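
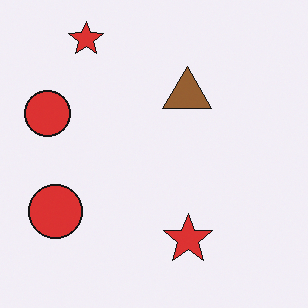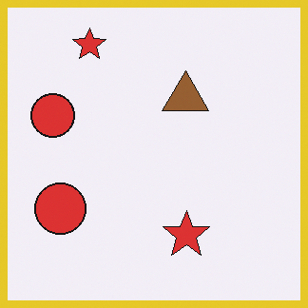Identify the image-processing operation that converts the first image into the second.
Framed with a yellow border.

A solid yellow frame runs around the edge of the second image, with the content slightly shrunk inside it.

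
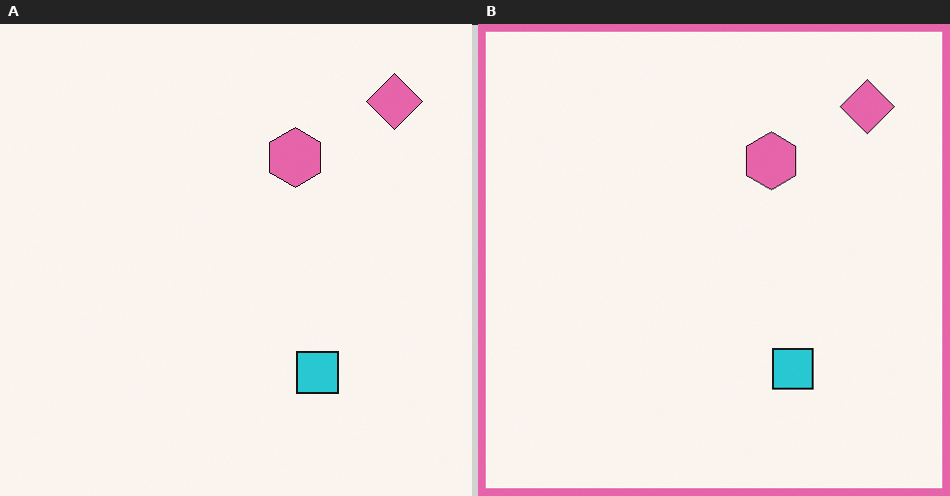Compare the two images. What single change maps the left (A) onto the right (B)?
The right (B) image is the left (A) framed with a pink border.

A solid pink frame runs around the edge of the right (B) image, with the content slightly shrunk inside it.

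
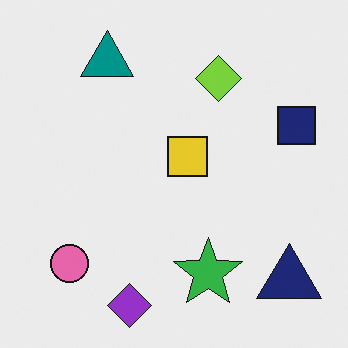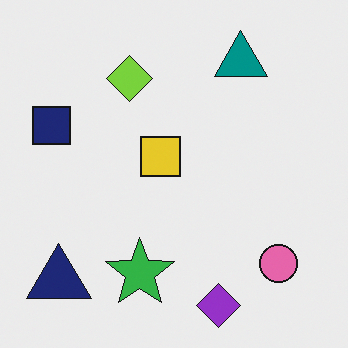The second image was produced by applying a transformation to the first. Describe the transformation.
Flipped horizontally (left ↔ right).

The navy square is in the right of the first image and the left of the second — shapes on opposite sides of the vertical midline have swapped in a mirror flip.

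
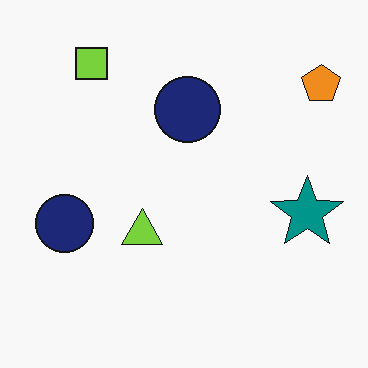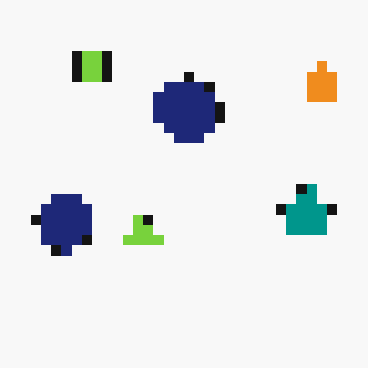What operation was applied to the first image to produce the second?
This is the original image coarsely pixelated.

Shapes are reduced to large square blocks; fine edges and outlines are lost — a downscale-then-upscale (mosaic) effect.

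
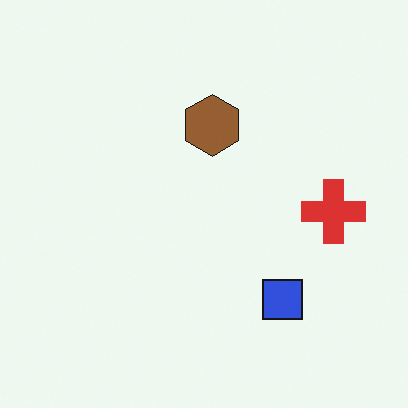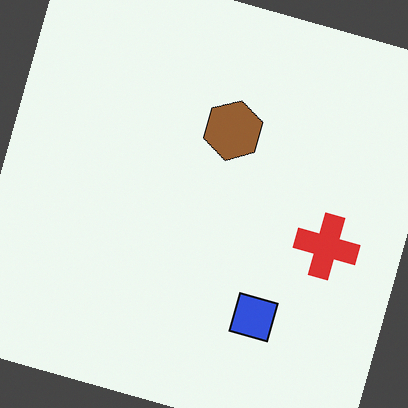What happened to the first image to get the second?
It was rotated clockwise by a moderate amount.

Every shape is tilted by the same angle and the image corners show triangular fill wedges — a whole-image rotation by a non-right angle.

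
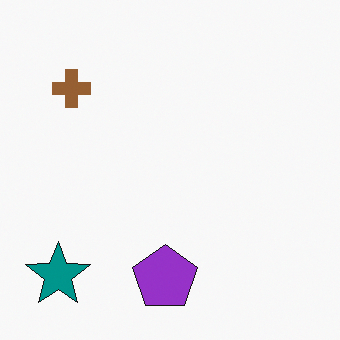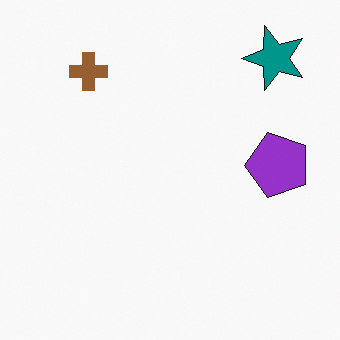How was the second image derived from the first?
Transposed (reflected across the top-left ↔ bottom-right diagonal).

Shapes have swapped their row and column positions — what was in the top-right is now in the bottom-left — a diagonal reflection.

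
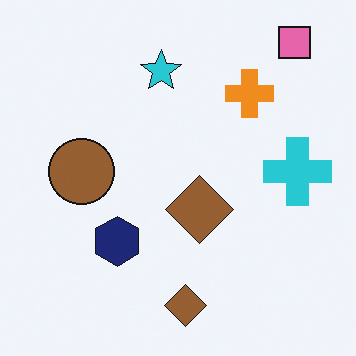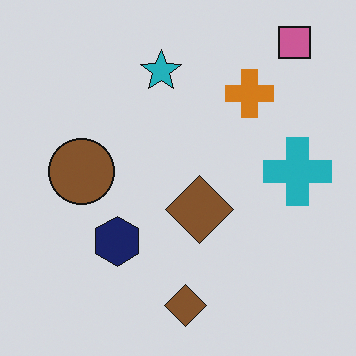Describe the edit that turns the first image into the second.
Slightly darkened.

Every pixel — background and shapes alike — is uniformly darkened.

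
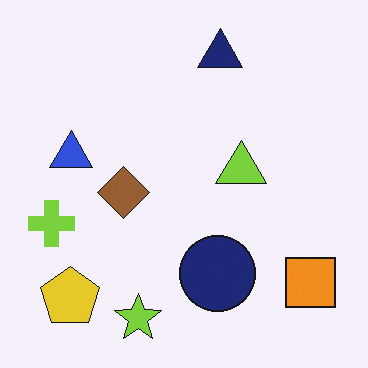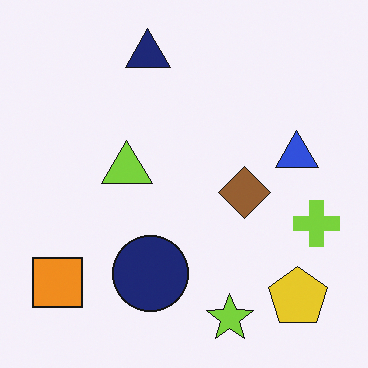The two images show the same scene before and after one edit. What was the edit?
It was flipped horizontally (left ↔ right).

The lime cross is in the left of the first image and the right of the second — shapes on opposite sides of the vertical midline have swapped in a mirror flip.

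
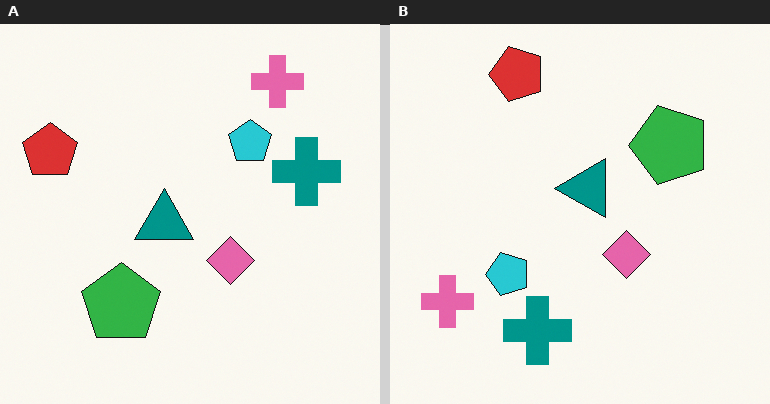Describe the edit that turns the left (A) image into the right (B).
The right (B) image is the left (A) transposed (reflected across the top-left ↔ bottom-right diagonal).

Shapes have swapped their row and column positions — what was in the top-right is now in the bottom-left — a diagonal reflection.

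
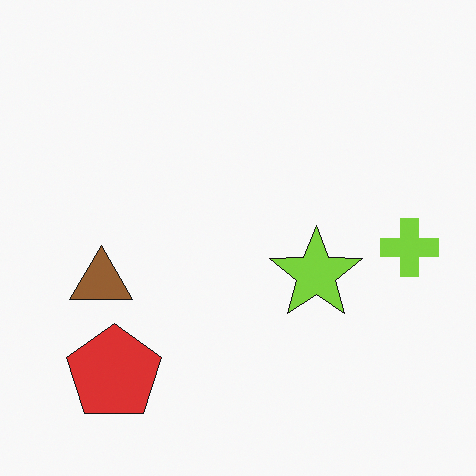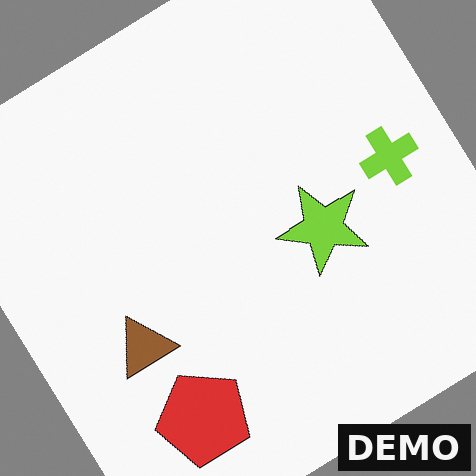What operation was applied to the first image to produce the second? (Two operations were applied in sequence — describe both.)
It was rotated counter-clockwise by a large amount — several tens of degrees, then watermarked with the text "DEMO" in the lower-right corner.

Every shape is tilted by the same angle and the image corners show triangular fill wedges — a whole-image rotation by a non-right angle. A dark label reading "DEMO" appears in the lower-right corner.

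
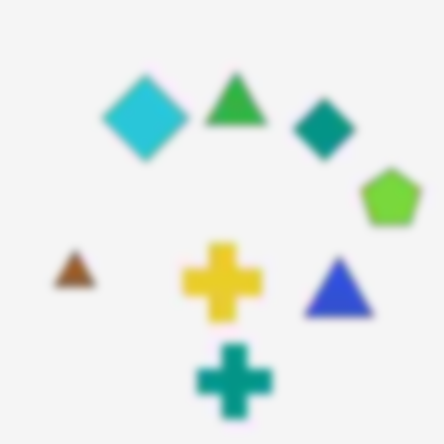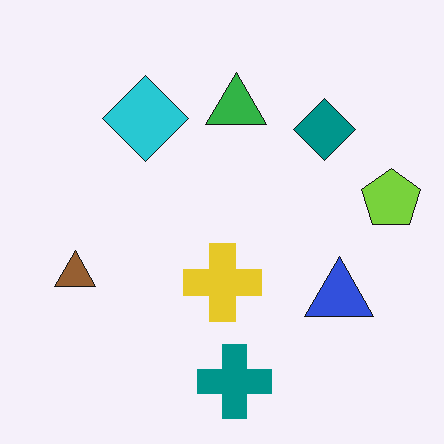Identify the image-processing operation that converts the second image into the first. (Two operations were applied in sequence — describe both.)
The first image is the second heavily JPEG-compressed with obvious blocking artifacts, then moderately blurred.

Blocky 8×8 compression artifacts appear around shape edges and the flat background shows ringing — characteristic JPEG degradation. Shape edges and outlines are uniformly softened across the whole image.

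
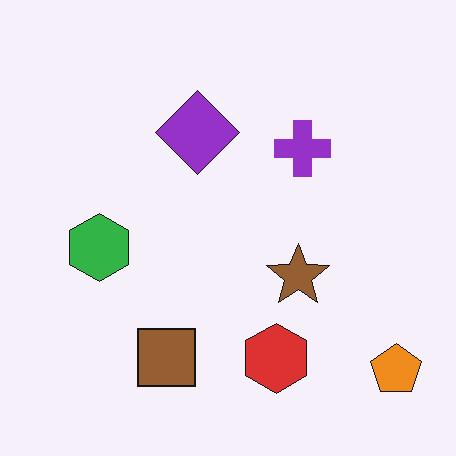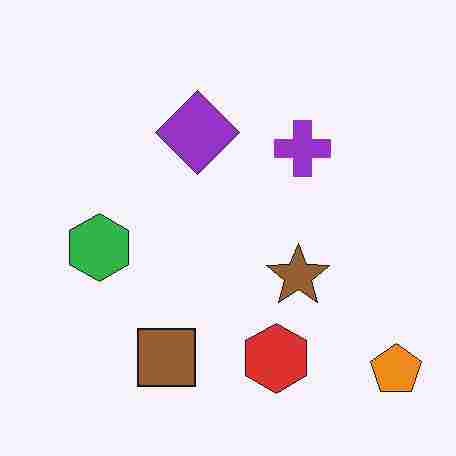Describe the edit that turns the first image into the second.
The transformation is: heavily JPEG-compressed with obvious blocking artifacts.

Blocky 8×8 compression artifacts appear around shape edges and the flat background shows ringing — characteristic JPEG degradation.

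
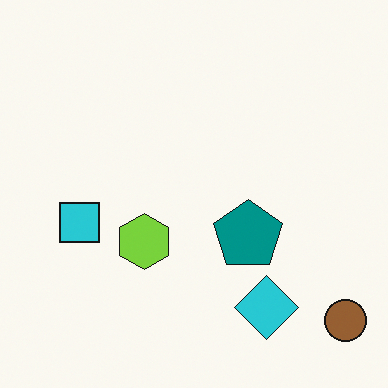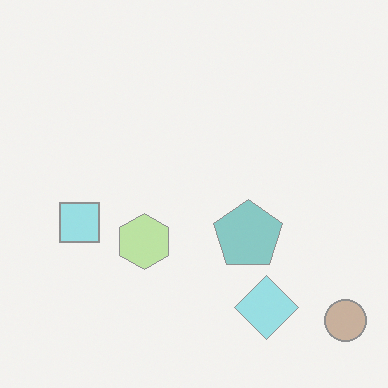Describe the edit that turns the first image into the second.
Washed out (contrast reduced).

Tones are pushed toward mid-grey across the whole image — a global contrast change.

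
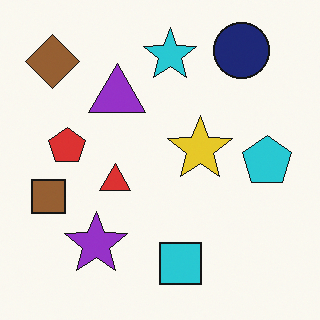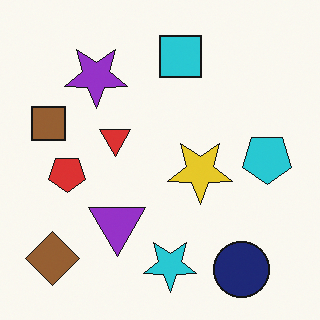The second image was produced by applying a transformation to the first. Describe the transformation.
It was flipped vertically (top ↔ bottom).

The navy circle is in the top-right of the first image and the bottom-right of the second — shapes on opposite sides of the horizontal midline have swapped in a mirror flip.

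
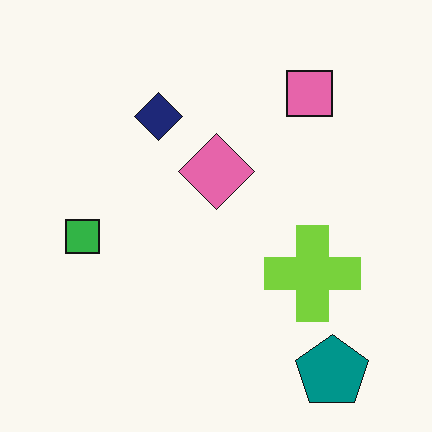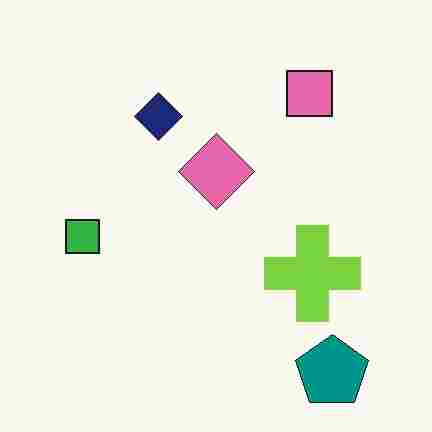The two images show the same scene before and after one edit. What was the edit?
This is the original image heavily JPEG-compressed with obvious blocking artifacts.

Blocky 8×8 compression artifacts appear around shape edges and the flat background shows ringing — characteristic JPEG degradation.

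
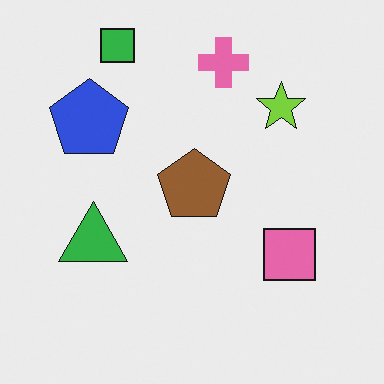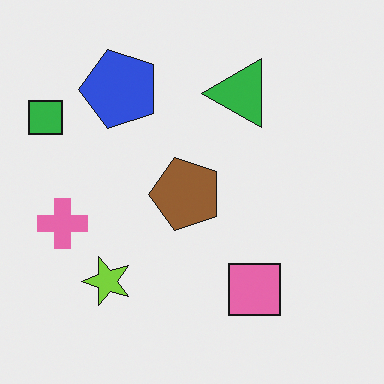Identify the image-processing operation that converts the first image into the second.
It was transposed (reflected across the top-left ↔ bottom-right diagonal).

Shapes have swapped their row and column positions — what was in the top-right is now in the bottom-left — a diagonal reflection.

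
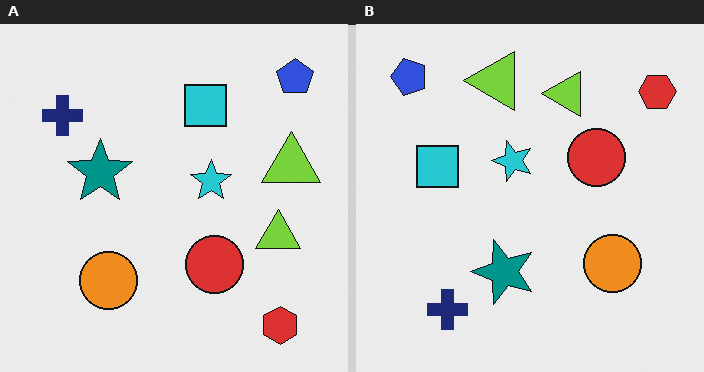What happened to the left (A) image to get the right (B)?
The right (B) image is the left (A) rotated 90° counter-clockwise.

The blue pentagon sits in the top-right of the left (A) image and the top-left of the right (B) — consistent with a whole-image 90° counter-clockwise rotation.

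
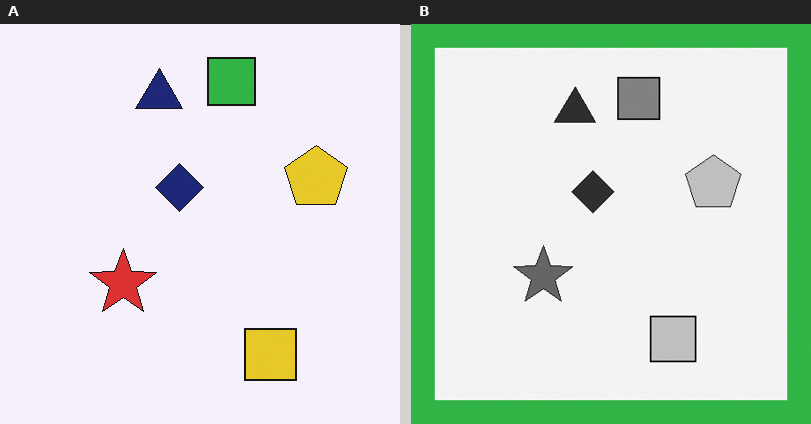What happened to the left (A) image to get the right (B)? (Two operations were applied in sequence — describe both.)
The image was converted to grayscale, then framed with a green border.

All color is removed — every shape is now a shade of grey. A solid green frame runs around the edge of the right (B) image, with the content slightly shrunk inside it.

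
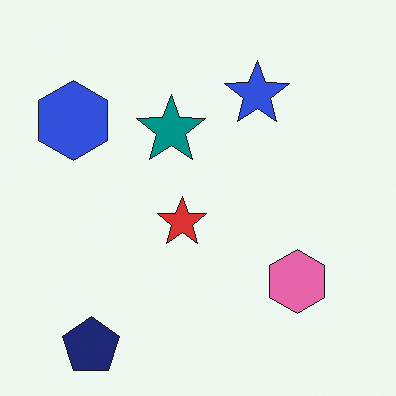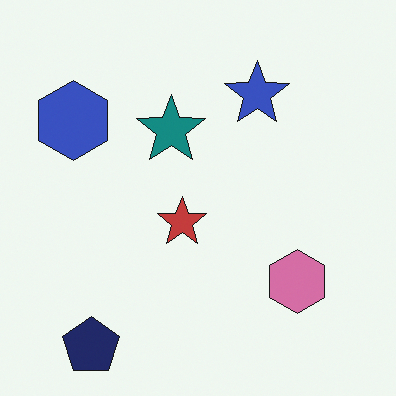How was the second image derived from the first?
The second image is the first slightly desaturated.

All colors are more muted and greyish — a global saturation change.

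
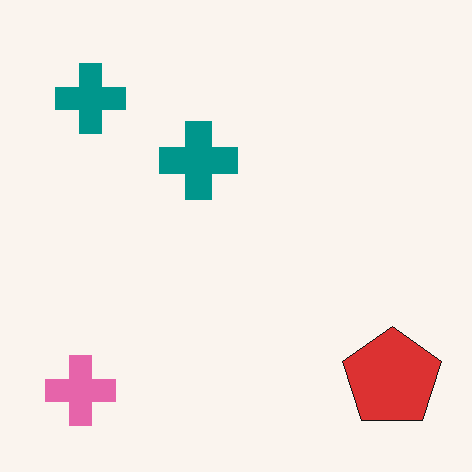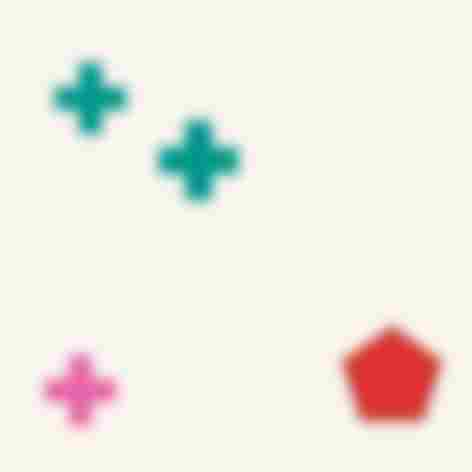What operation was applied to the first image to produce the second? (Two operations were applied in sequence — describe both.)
The second image is the first strongly gaussian-blurred, then heavily JPEG-compressed with obvious blocking artifacts.

Shape edges and outlines are uniformly softened across the whole image. Blocky 8×8 compression artifacts appear around shape edges and the flat background shows ringing — characteristic JPEG degradation.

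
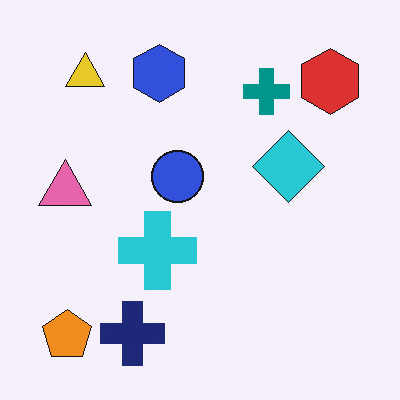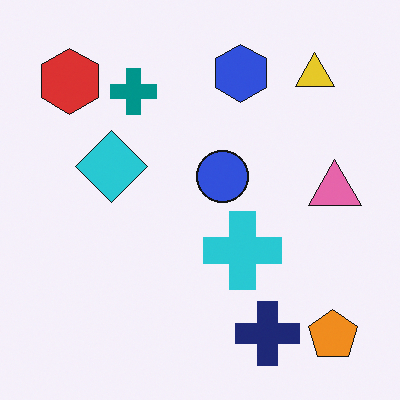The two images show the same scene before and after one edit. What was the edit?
It was flipped horizontally (left ↔ right).

The pink triangle is in the left of the first image and the right of the second — shapes on opposite sides of the vertical midline have swapped in a mirror flip.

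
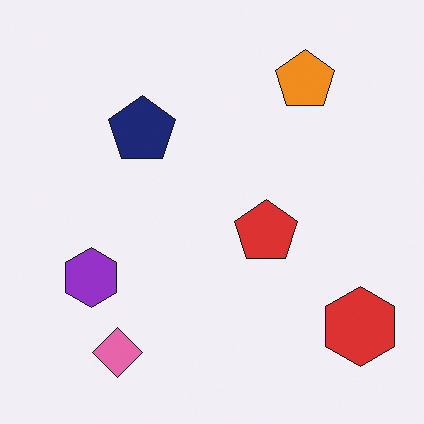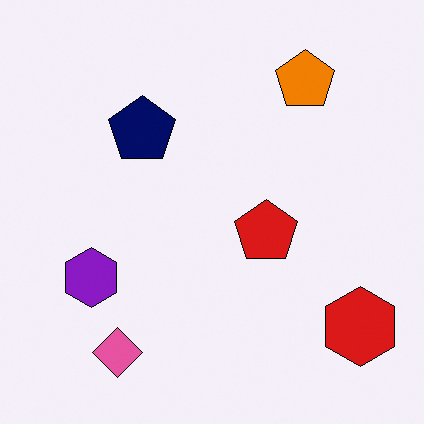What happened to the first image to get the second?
It was given slightly increased contrast.

Tones are pushed away from mid-grey across the whole image — a global contrast change.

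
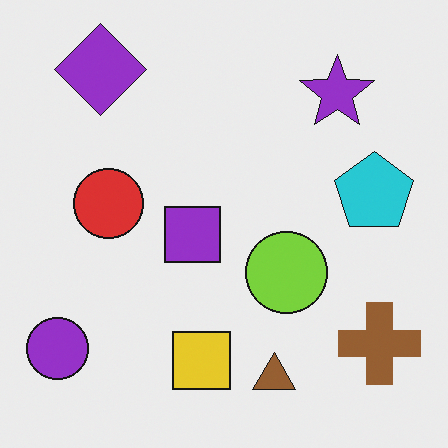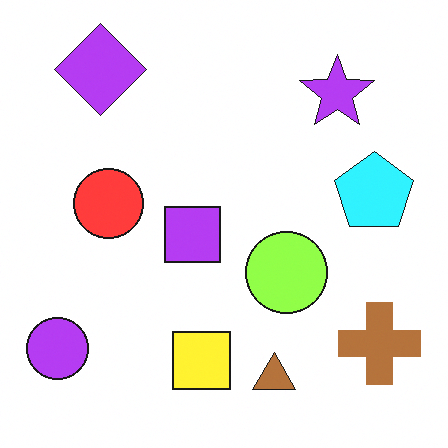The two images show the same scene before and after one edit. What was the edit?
This is the original image brightened a little.

Every pixel — background and shapes alike — is uniformly brightened.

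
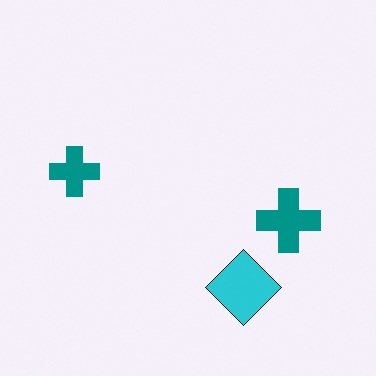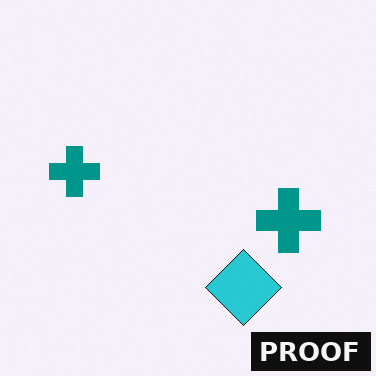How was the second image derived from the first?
This is the original image watermarked with the text "PROOF" in the lower-right corner.

A dark label reading "PROOF" appears in the lower-right corner.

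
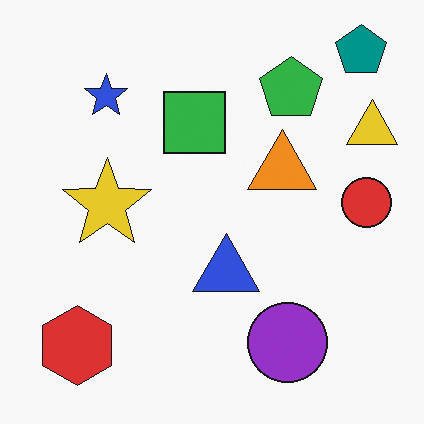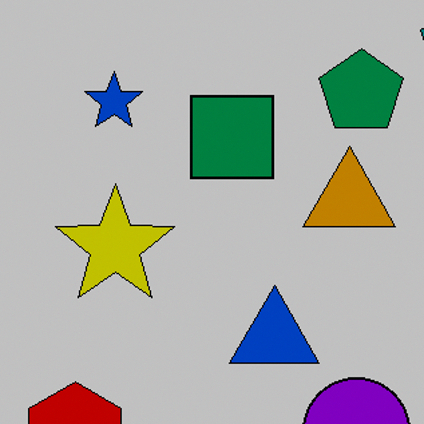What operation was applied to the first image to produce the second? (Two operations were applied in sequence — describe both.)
The image was aggressively posterized, then cropped slightly and scaled back up.

Each flat color has snapped to a coarser quantized level — most visibly, the near-white background has dropped to a flat grey. The visible shapes are larger and the field of view is narrower; shapes near the original edges may be partly or wholly outside the frame — a crop-and-rescale.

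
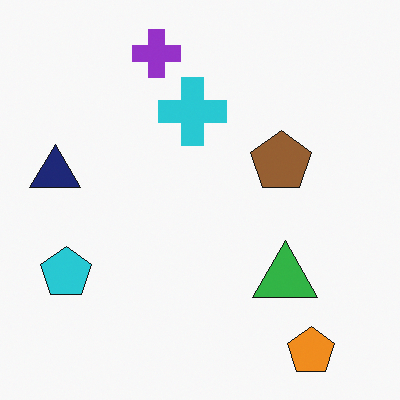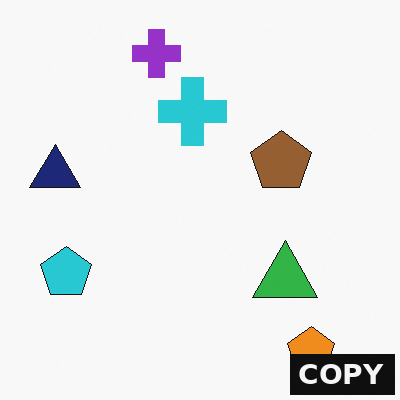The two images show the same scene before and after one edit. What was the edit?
The transformation is: watermarked with the text "COPY" in the lower-right corner.

A dark label reading "COPY" appears in the lower-right corner.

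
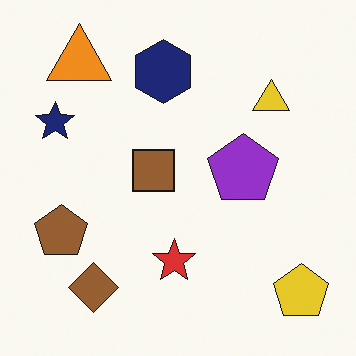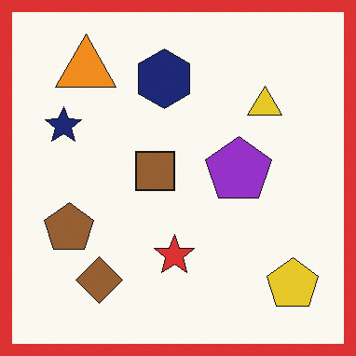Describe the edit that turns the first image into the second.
Framed with a red border.

A solid red frame runs around the edge of the second image, with the content slightly shrunk inside it.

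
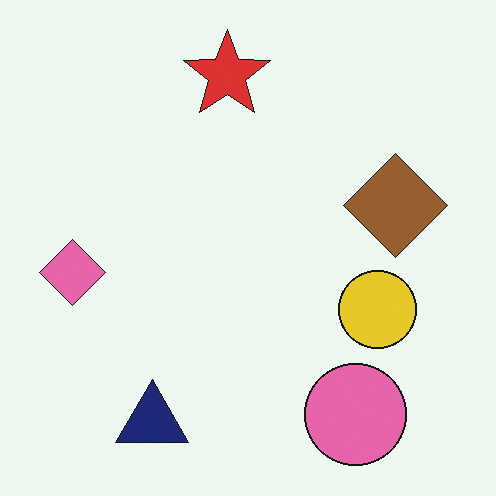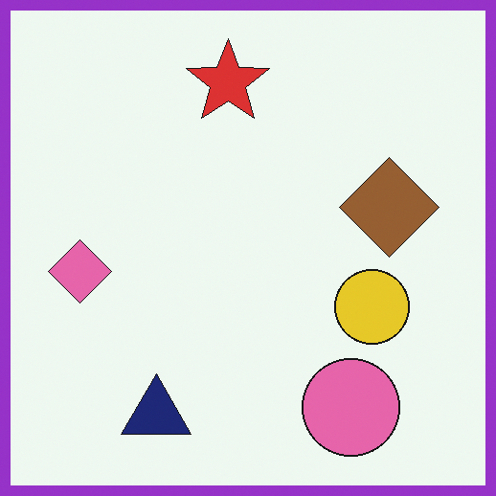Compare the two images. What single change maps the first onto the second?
It was framed with a purple border.

A solid purple frame runs around the edge of the second image, with the content slightly shrunk inside it.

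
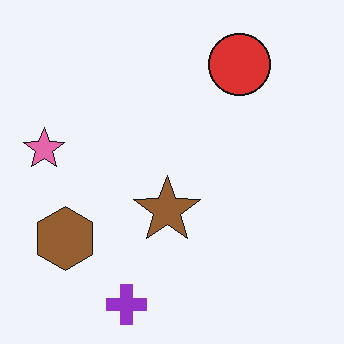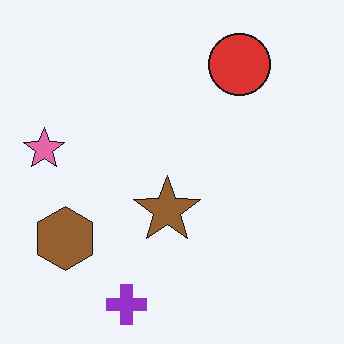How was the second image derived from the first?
The transformation is: JPEG-compressed with visible artifacts.

Blocky 8×8 compression artifacts appear around shape edges and the flat background shows ringing — characteristic JPEG degradation.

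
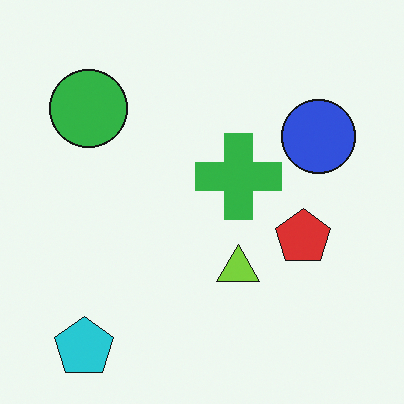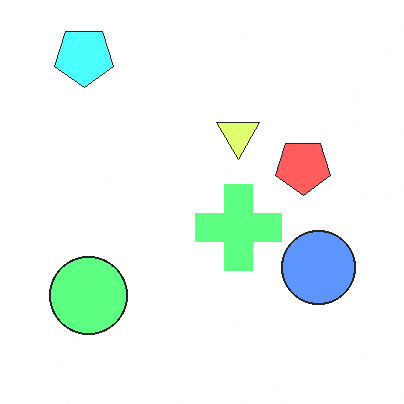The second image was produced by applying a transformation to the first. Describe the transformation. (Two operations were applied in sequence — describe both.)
It was substantially brightened, then flipped vertically (top ↔ bottom).

Every pixel — background and shapes alike — is uniformly brightened. The cyan pentagon is in the bottom-left of the first image and the top-left of the second — shapes on opposite sides of the horizontal midline have swapped in a mirror flip.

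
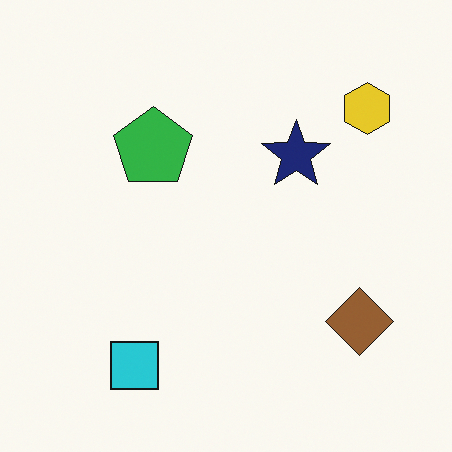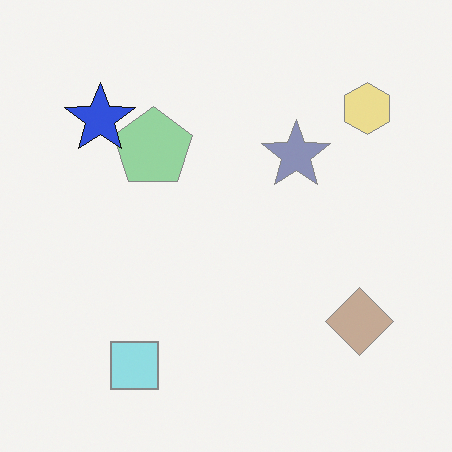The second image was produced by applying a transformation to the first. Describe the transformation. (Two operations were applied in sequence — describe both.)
It was given much lower contrast, then overlaid with an additional blue star.

Tones are pushed toward mid-grey across the whole image — a global contrast change. A blue star appears in the second image that is absent from the first.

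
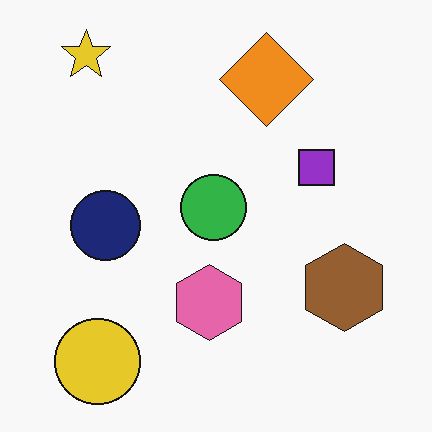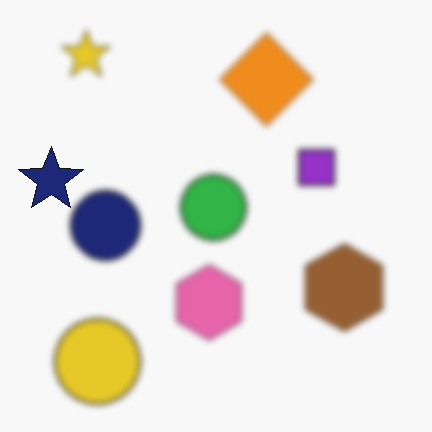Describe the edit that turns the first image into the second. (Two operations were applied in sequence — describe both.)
This is the original image noticeably gaussian-blurred, then overlaid with an additional navy star.

Shape edges and outlines are uniformly softened across the whole image. A navy star appears in the second image that is absent from the first.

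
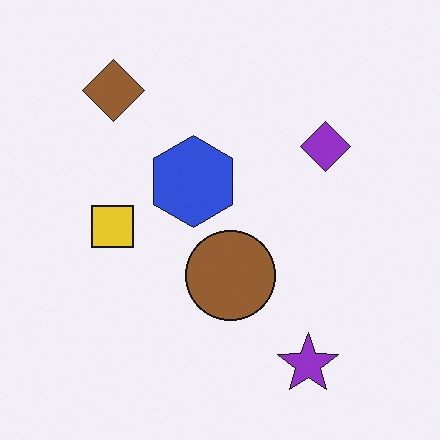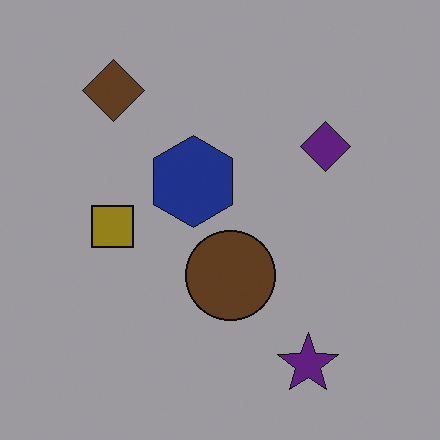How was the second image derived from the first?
The transformation is: darkened a lot.

Every pixel — background and shapes alike — is uniformly darkened.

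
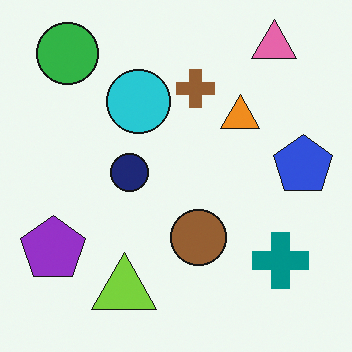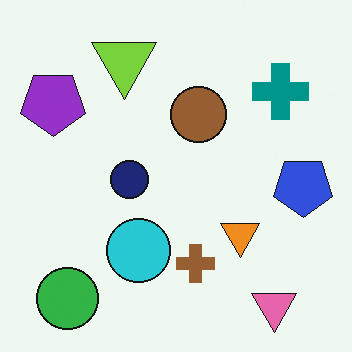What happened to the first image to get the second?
The image was flipped vertically (top ↔ bottom).

The pink triangle is in the top-right of the first image and the bottom-right of the second — shapes on opposite sides of the horizontal midline have swapped in a mirror flip.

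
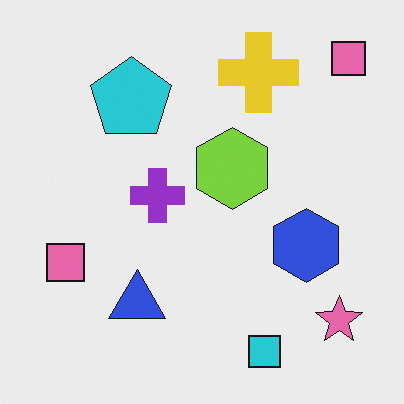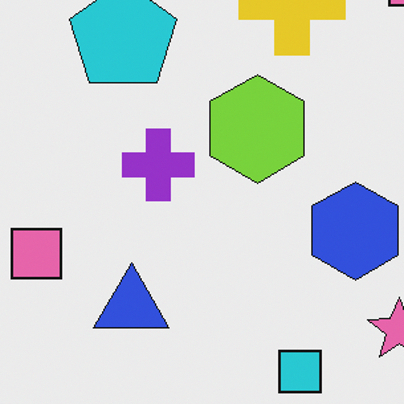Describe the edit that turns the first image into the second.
The transformation is: cropped to a modestly smaller region and rescaled.

The visible shapes are larger and the field of view is narrower; shapes near the original edges may be partly or wholly outside the frame — a crop-and-rescale.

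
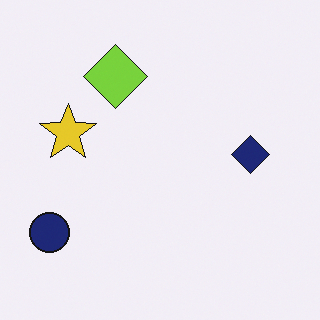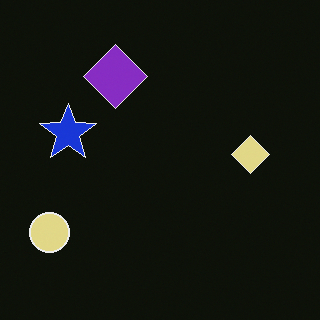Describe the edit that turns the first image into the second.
The image was color-inverted (negative).

The light background has become dark and every shape's color is its complement — a photographic negative.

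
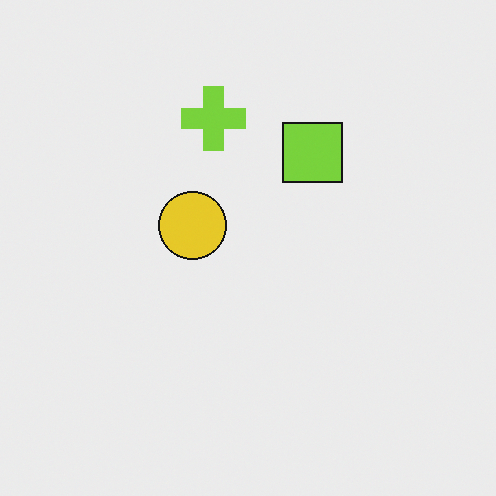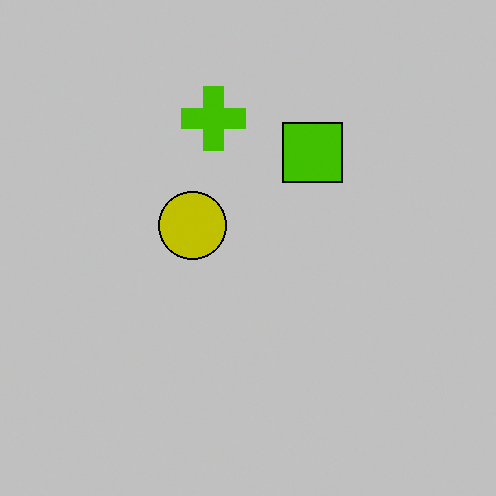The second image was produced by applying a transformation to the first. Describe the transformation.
Heavily posterized to just a handful of flat colors.

Each flat color has snapped to a coarser quantized level — most visibly, the near-white background has dropped to a flat grey.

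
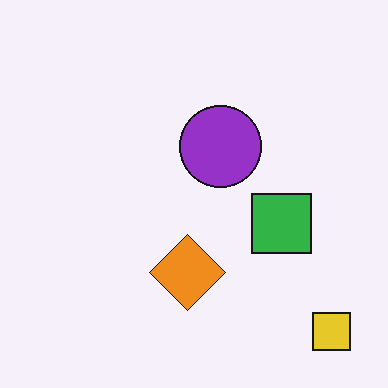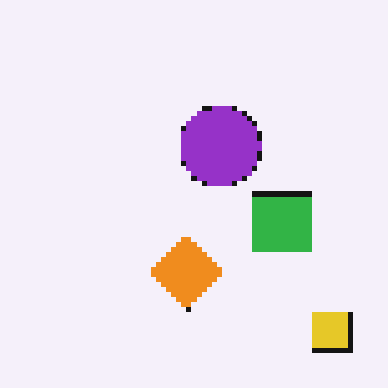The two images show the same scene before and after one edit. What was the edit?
Lightly pixelated (a mild mosaic effect).

Shapes are reduced to large square blocks; fine edges and outlines are lost — a downscale-then-upscale (mosaic) effect.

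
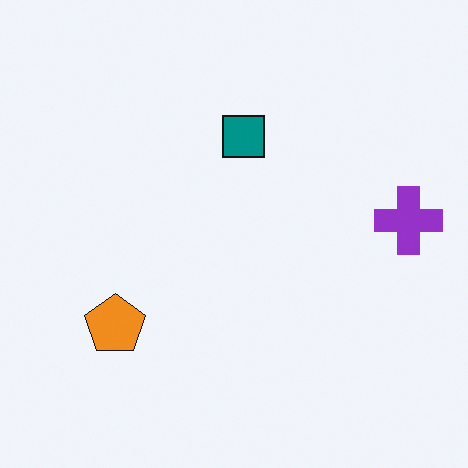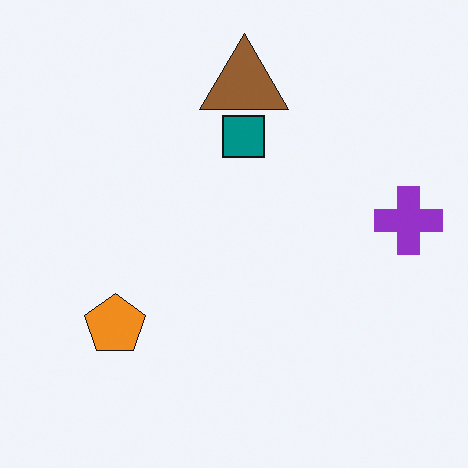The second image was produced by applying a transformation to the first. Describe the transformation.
The transformation is: overlaid with an additional brown triangle.

A brown triangle appears in the second image that is absent from the first.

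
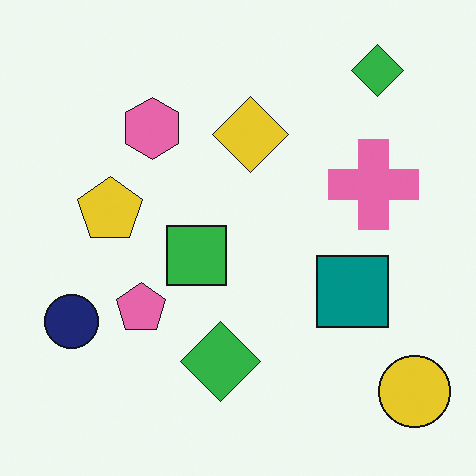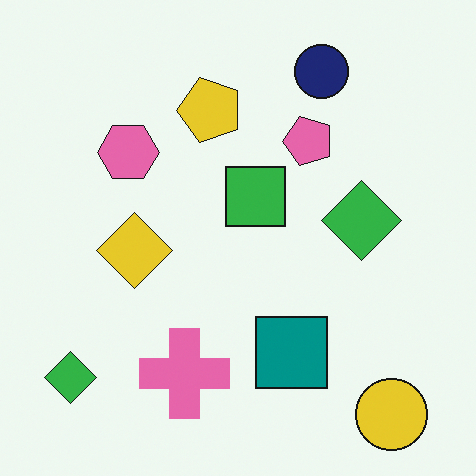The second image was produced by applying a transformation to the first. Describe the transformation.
It was transposed (reflected across the top-left ↔ bottom-right diagonal).

Shapes have swapped their row and column positions — what was in the top-right is now in the bottom-left — a diagonal reflection.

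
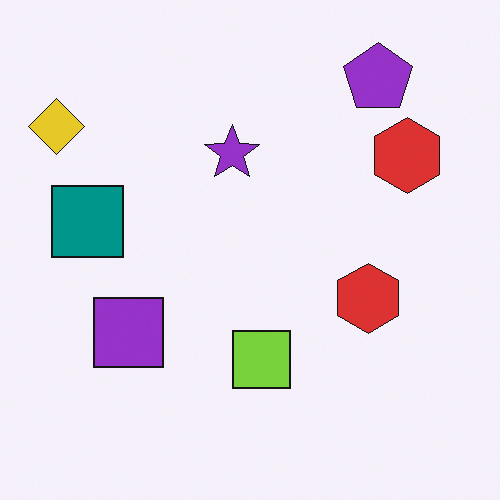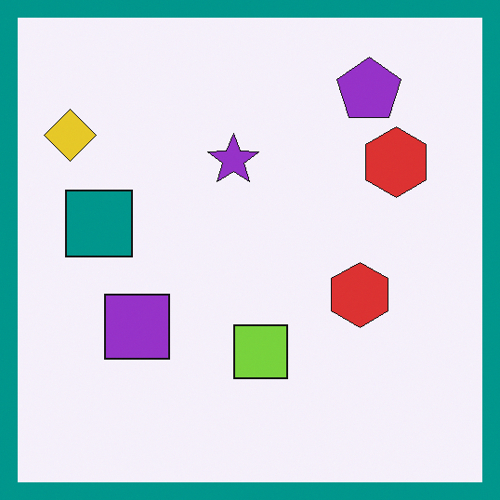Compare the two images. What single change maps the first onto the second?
The second image is the first framed with a teal border.

A solid teal frame runs around the edge of the second image, with the content slightly shrunk inside it.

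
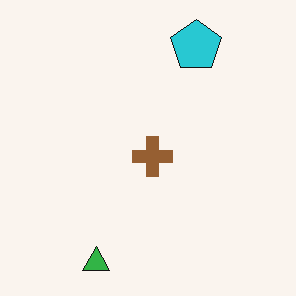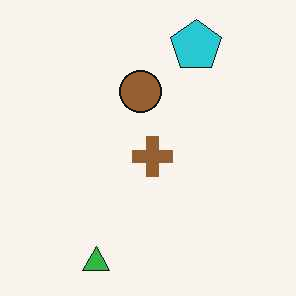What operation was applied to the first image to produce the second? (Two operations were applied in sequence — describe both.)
The transformation is: given moderate JPEG compression, then overlaid with an additional brown circle.

Blocky 8×8 compression artifacts appear around shape edges and the flat background shows ringing — characteristic JPEG degradation. A brown circle appears in the second image that is absent from the first.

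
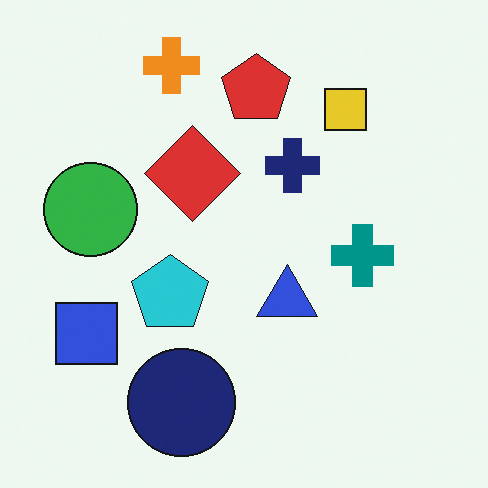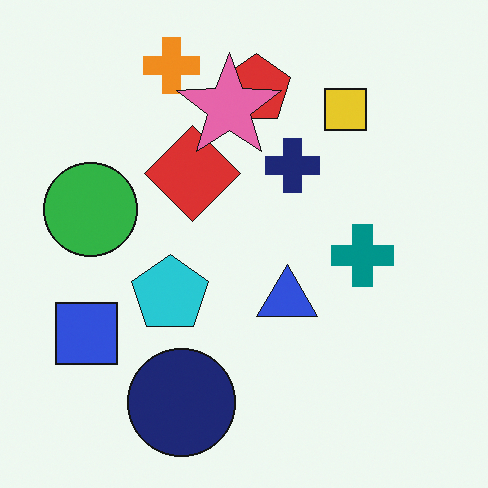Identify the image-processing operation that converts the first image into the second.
The image was overlaid with an additional pink star.

A pink star appears in the second image that is absent from the first.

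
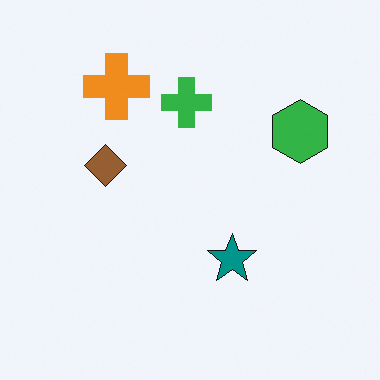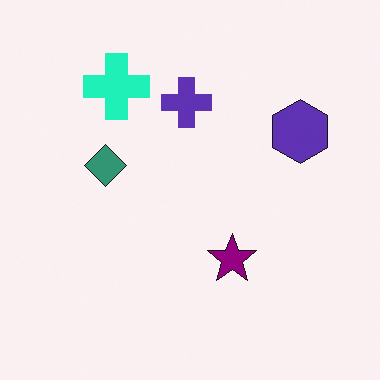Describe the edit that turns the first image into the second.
It was hue-shifted through roughly a third of the color wheel.

Every shape's color has rotated by the same amount around the hue wheel — a uniform hue shift.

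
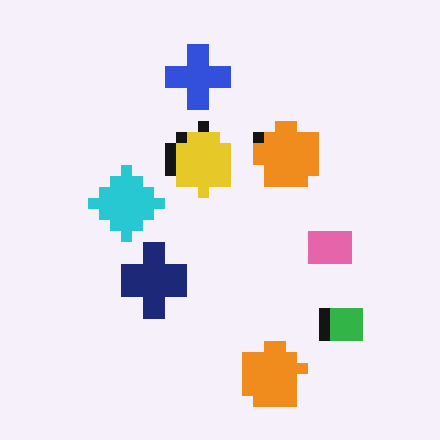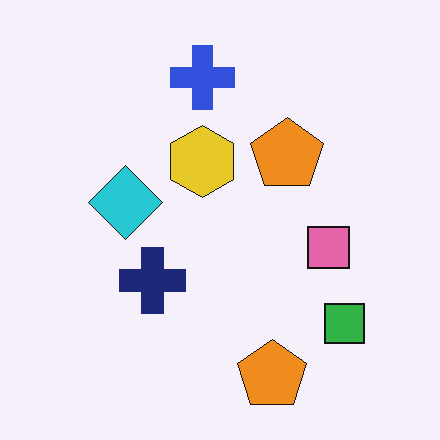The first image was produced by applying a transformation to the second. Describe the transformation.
The image was coarsely pixelated.

Shapes are reduced to large square blocks; fine edges and outlines are lost — a downscale-then-upscale (mosaic) effect.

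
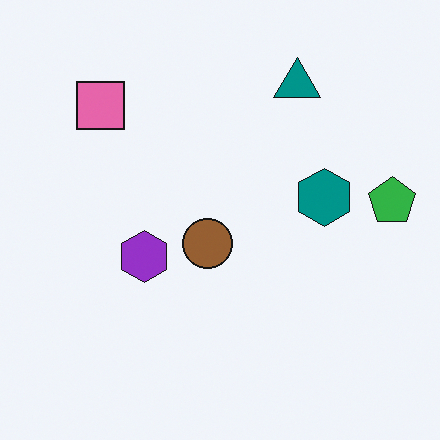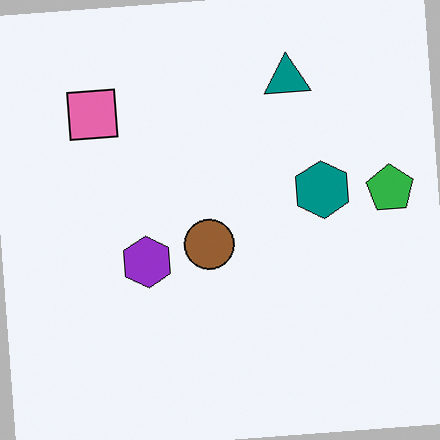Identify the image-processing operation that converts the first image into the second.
It was rotated counter-clockwise by a small amount.

Every shape is tilted by the same angle and the image corners show triangular fill wedges — a whole-image rotation by a non-right angle.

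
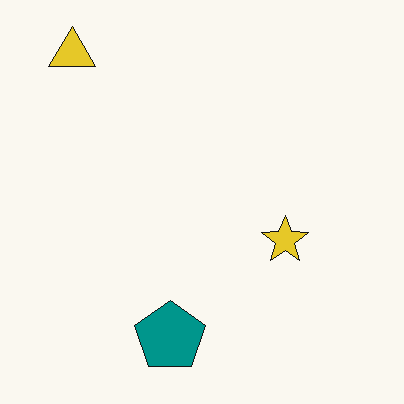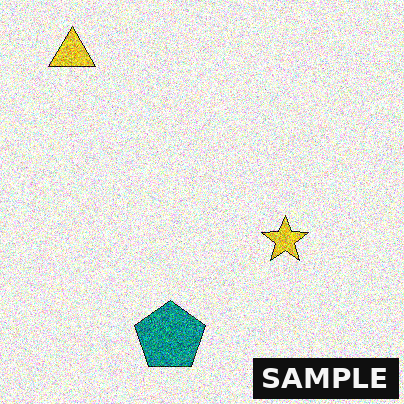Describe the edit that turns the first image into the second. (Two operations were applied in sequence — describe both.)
The image was degraded with heavy additive noise, then watermarked with the text "SAMPLE" in the lower-right corner.

Random speckle covers the whole image, including the flat background. A dark label reading "SAMPLE" appears in the lower-right corner.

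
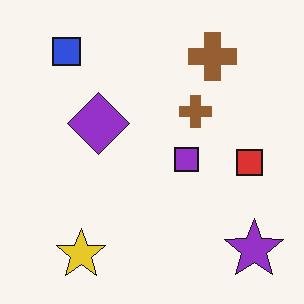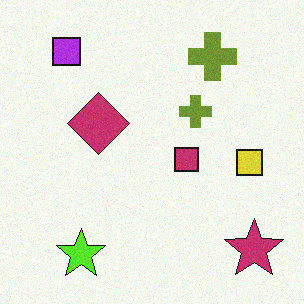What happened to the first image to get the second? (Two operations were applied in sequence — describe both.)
The second image is the first hue-shifted slightly, then degraded with subtle gaussian noise.

Every shape's color has rotated by the same amount around the hue wheel — a uniform hue shift. Random speckle covers the whole image, including the flat background.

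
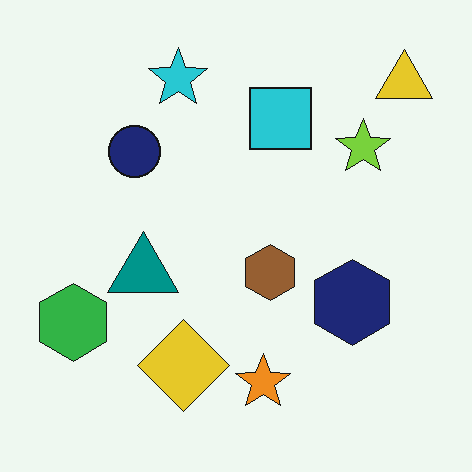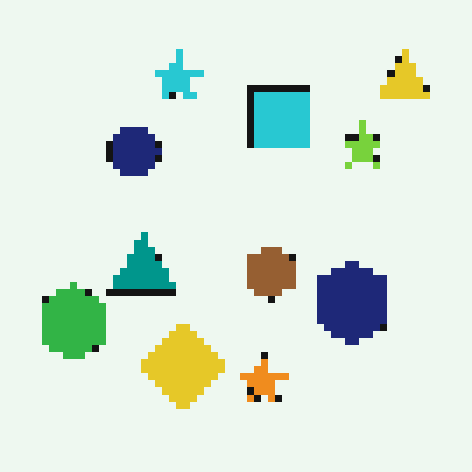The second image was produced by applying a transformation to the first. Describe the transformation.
The image was pixelated into visible square blocks.

Shapes are reduced to large square blocks; fine edges and outlines are lost — a downscale-then-upscale (mosaic) effect.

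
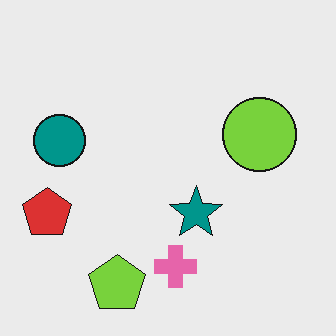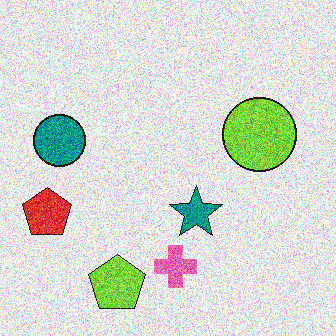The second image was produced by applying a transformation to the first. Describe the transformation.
It was degraded with heavy additive noise.

Random speckle covers the whole image, including the flat background.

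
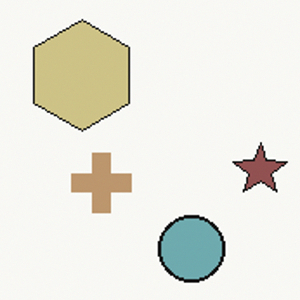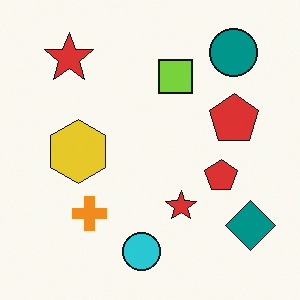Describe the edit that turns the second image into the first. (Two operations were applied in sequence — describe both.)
The transformation is: heavily desaturated, then cropped tightly and scaled back up.

All colors are more muted and greyish — a global saturation change. The visible shapes are larger and the field of view is narrower; shapes near the original edges may be partly or wholly outside the frame — a crop-and-rescale.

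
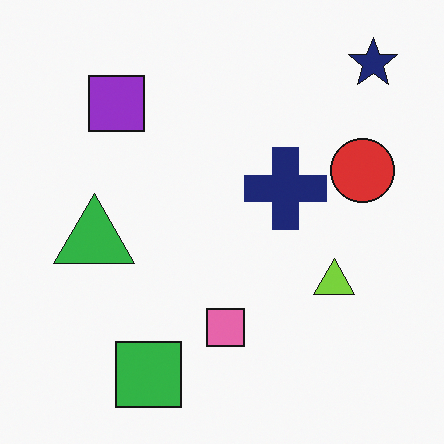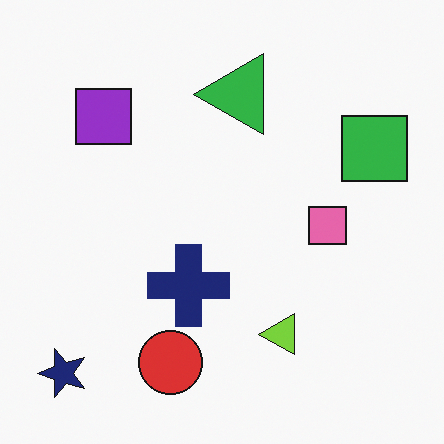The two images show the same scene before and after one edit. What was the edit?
This is the original image transposed (reflected across the top-left ↔ bottom-right diagonal).

Shapes have swapped their row and column positions — what was in the top-right is now in the bottom-left — a diagonal reflection.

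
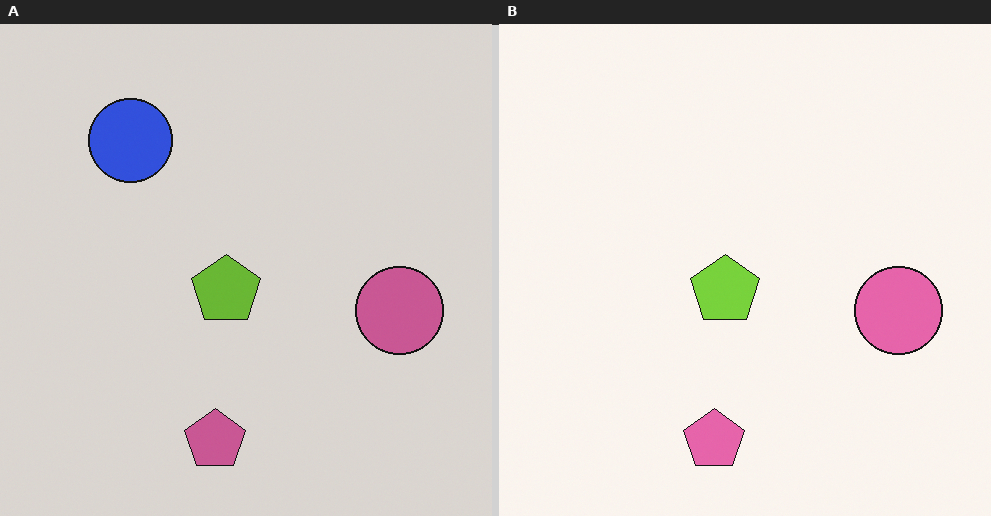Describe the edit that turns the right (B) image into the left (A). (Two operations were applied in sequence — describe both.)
This is the original image darkened a little, then overlaid with an additional blue circle.

Every pixel — background and shapes alike — is uniformly darkened. A blue circle appears in the left (A) image that is absent from the right (B).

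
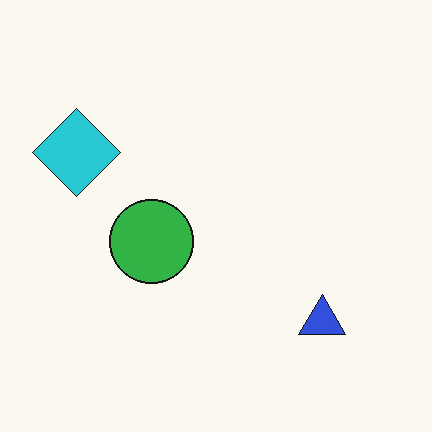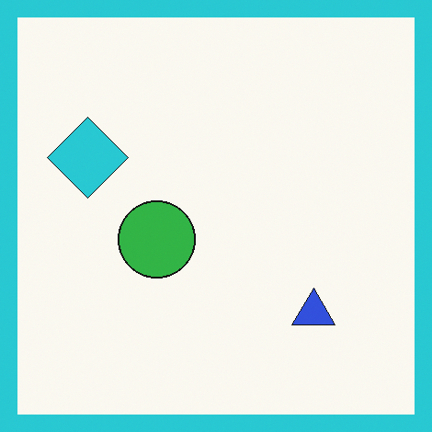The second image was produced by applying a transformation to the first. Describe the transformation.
Framed with a cyan border.

A solid cyan frame runs around the edge of the second image, with the content slightly shrunk inside it.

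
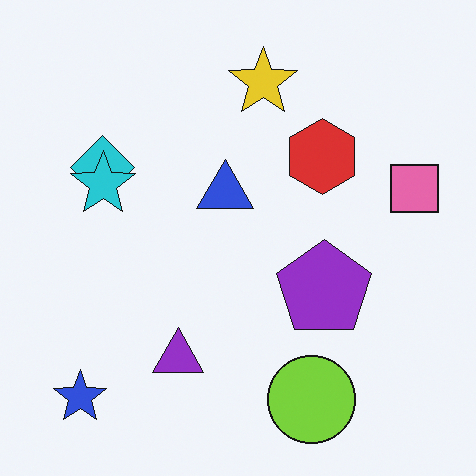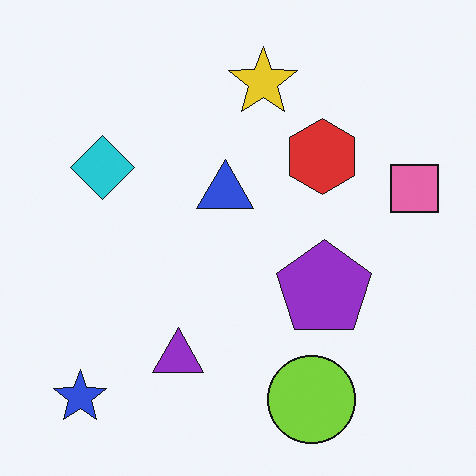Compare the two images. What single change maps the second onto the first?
It was overlaid with an additional cyan star.

A cyan star appears in the first image that is absent from the second.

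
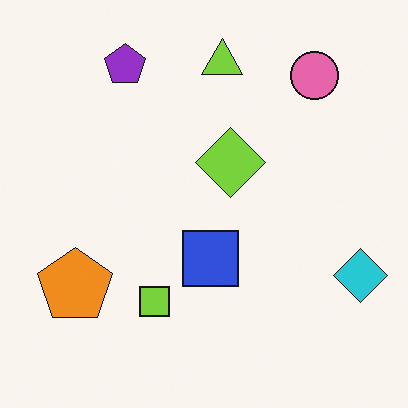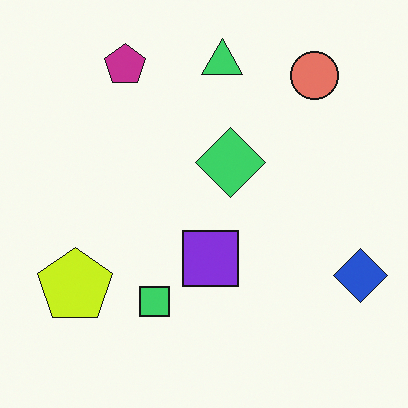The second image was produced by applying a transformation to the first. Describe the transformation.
The second image is the first hue-shifted slightly.

Every shape's color has rotated by the same amount around the hue wheel — a uniform hue shift.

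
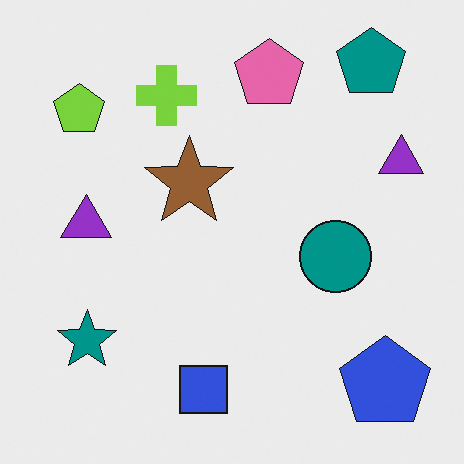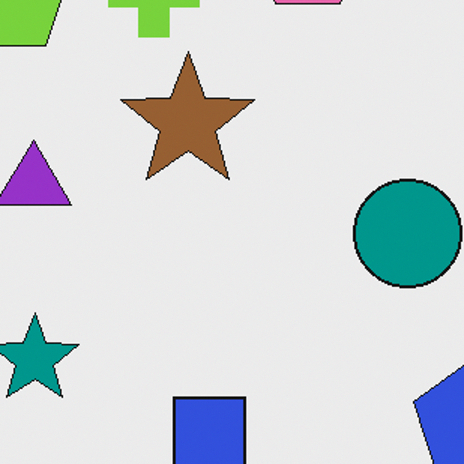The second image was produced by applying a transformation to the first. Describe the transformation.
Cropped slightly and scaled back up.

The visible shapes are larger and the field of view is narrower; shapes near the original edges may be partly or wholly outside the frame — a crop-and-rescale.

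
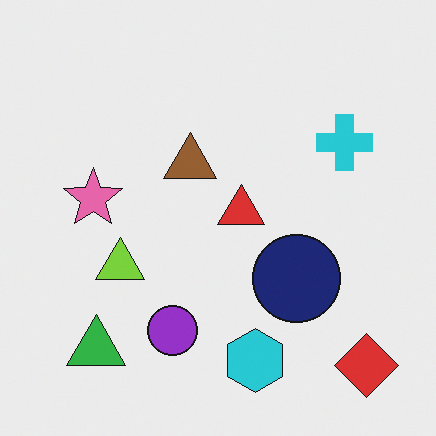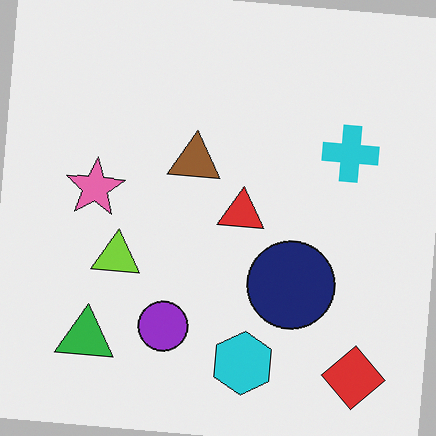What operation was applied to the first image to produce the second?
The transformation is: rotated clockwise by a small amount.

Every shape is tilted by the same angle and the image corners show triangular fill wedges — a whole-image rotation by a non-right angle.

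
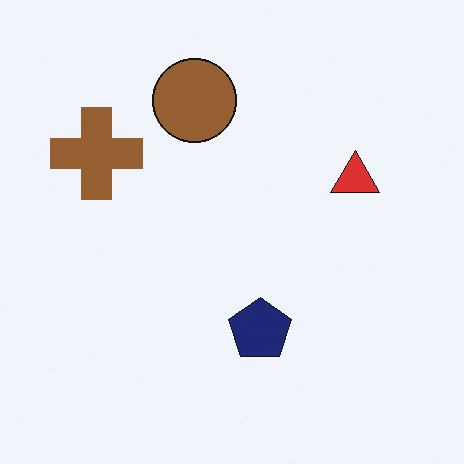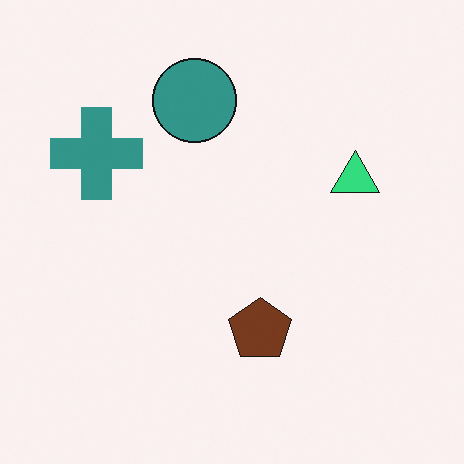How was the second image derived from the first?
Hue-shifted by a moderate amount.

Every shape's color has rotated by the same amount around the hue wheel — a uniform hue shift.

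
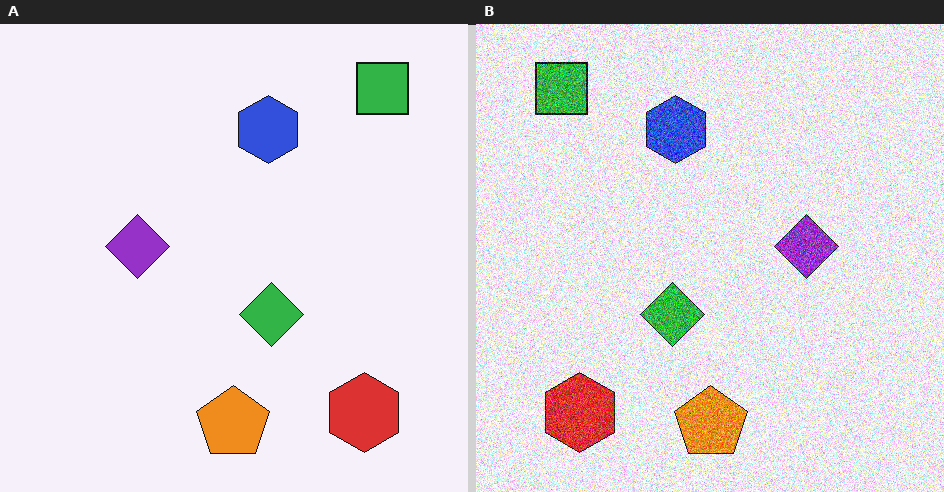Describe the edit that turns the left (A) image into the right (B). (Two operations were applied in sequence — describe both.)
Flipped horizontally (left ↔ right), then degraded with a thick layer of grain.

The green square is in the top-right of the left (A) image and the top-left of the right (B) — shapes on opposite sides of the vertical midline have swapped in a mirror flip. Random speckle covers the whole image, including the flat background.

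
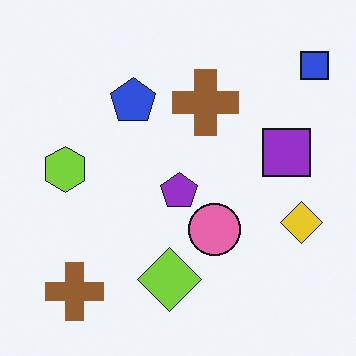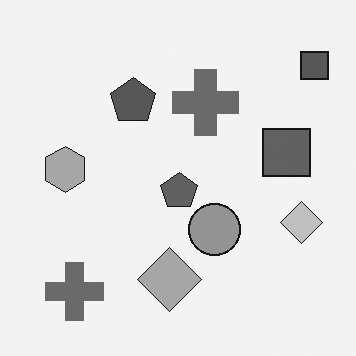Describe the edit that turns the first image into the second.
The transformation is: converted to grayscale.

All color is removed — every shape is now a shade of grey.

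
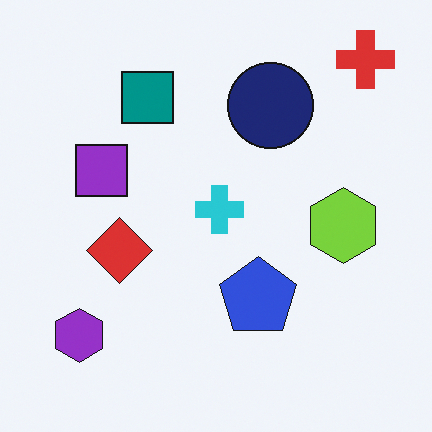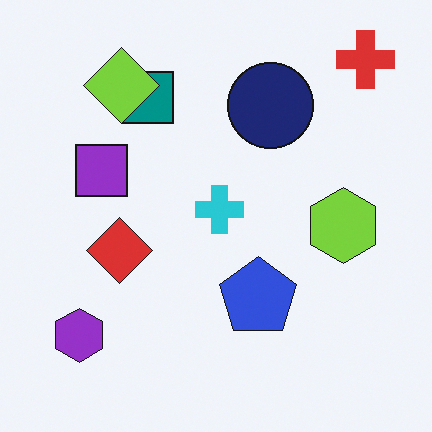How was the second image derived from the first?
This is the original image overlaid with an additional lime diamond.

A lime diamond appears in the second image that is absent from the first.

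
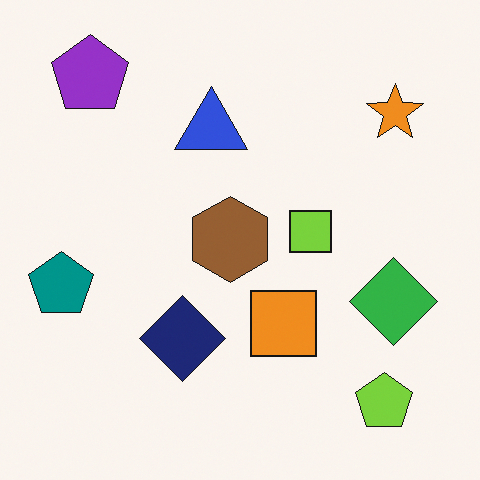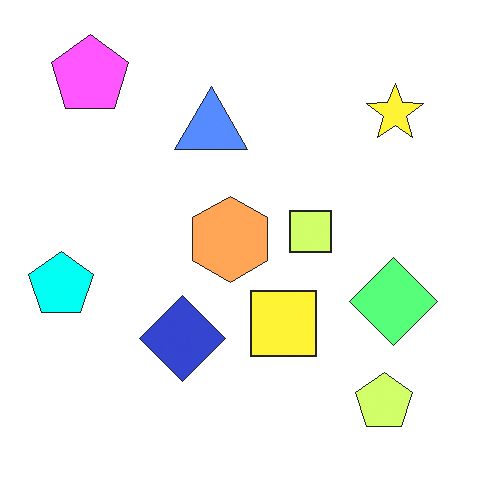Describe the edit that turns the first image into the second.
Substantially brightened.

Every pixel — background and shapes alike — is uniformly brightened.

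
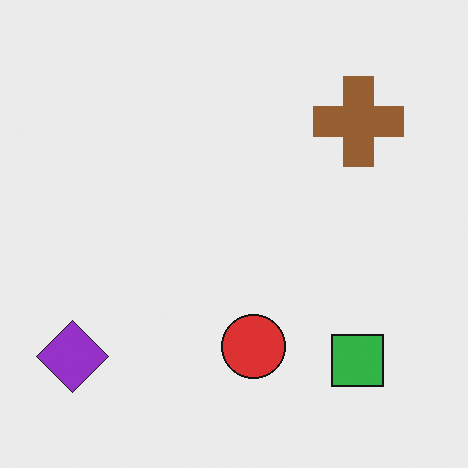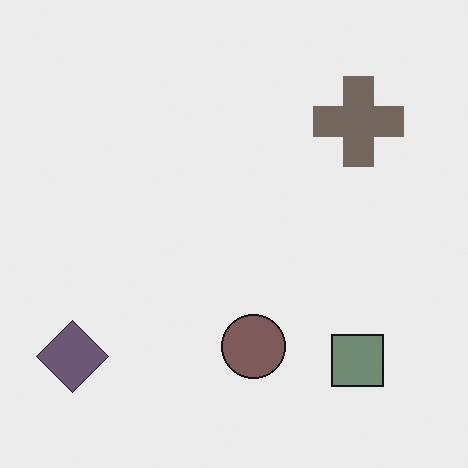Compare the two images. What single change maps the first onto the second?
Made much more muted (saturation change).

All colors are more muted and greyish — a global saturation change.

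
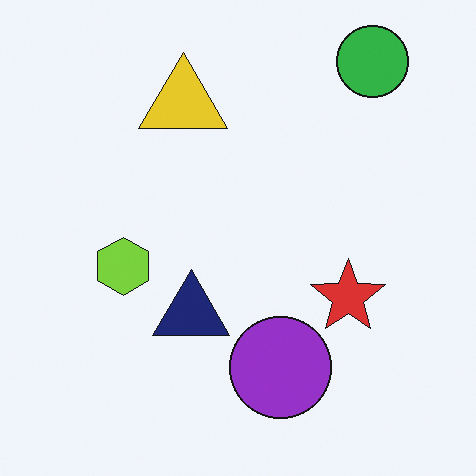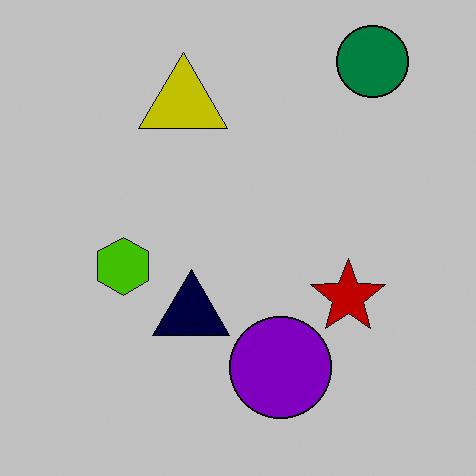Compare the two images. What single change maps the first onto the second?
This is the original image aggressively posterized.

Each flat color has snapped to a coarser quantized level — most visibly, the near-white background has dropped to a flat grey.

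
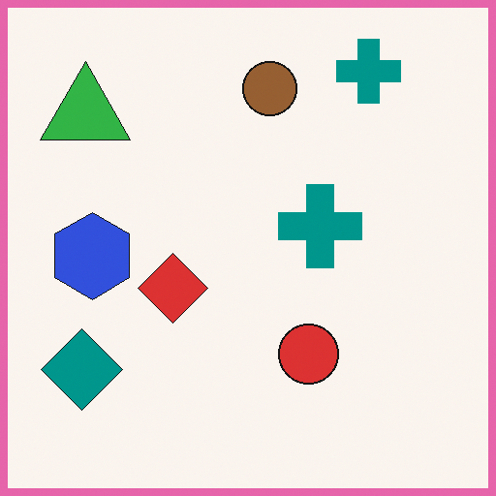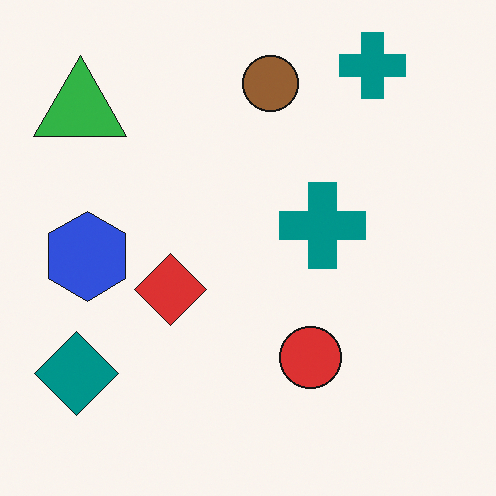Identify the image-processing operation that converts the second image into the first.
The first image is the second framed with a pink border.

A solid pink frame runs around the edge of the first image, with the content slightly shrunk inside it.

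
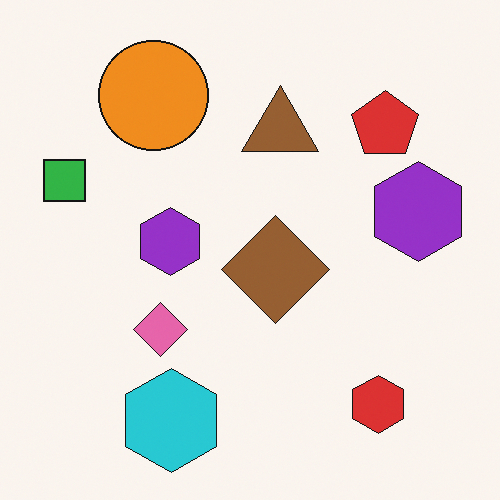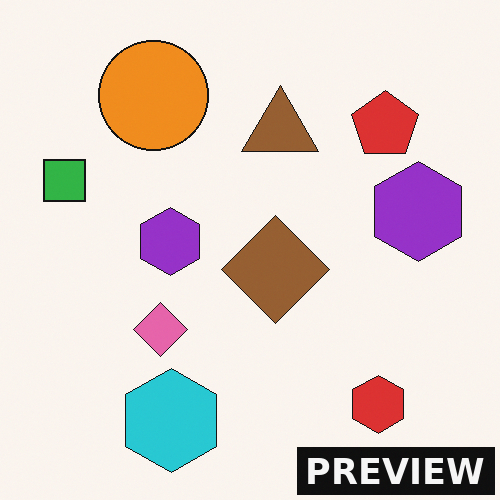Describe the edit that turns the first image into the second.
This is the original image watermarked with the text "PREVIEW" in the lower-right corner.

A dark label reading "PREVIEW" appears in the lower-right corner.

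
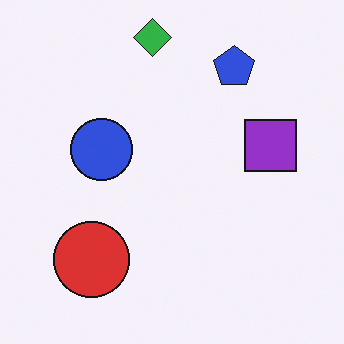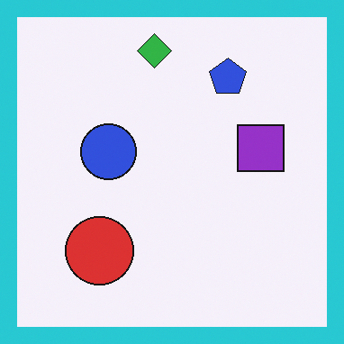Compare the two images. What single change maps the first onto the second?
The image was framed with a cyan border.

A solid cyan frame runs around the edge of the second image, with the content slightly shrunk inside it.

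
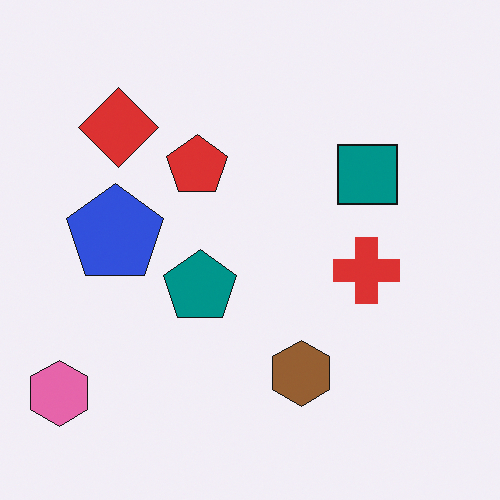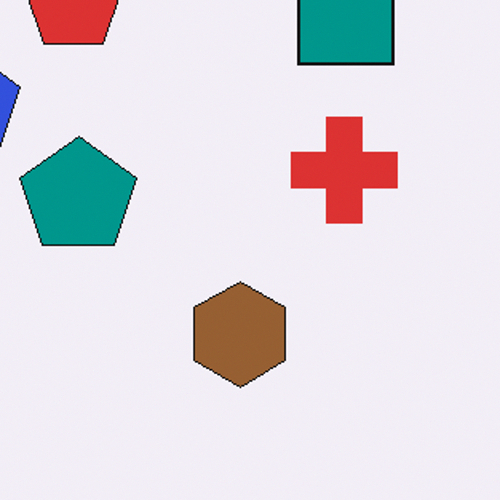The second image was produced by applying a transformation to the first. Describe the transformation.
The transformation is: cropped slightly and scaled back up.

The visible shapes are larger and the field of view is narrower; shapes near the original edges may be partly or wholly outside the frame — a crop-and-rescale.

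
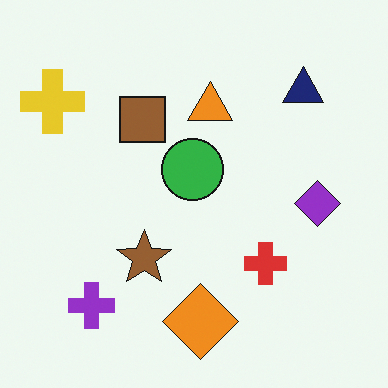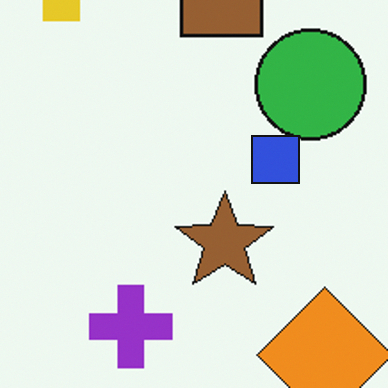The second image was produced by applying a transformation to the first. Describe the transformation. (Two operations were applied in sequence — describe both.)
This is the original image cropped to a noticeably smaller region and rescaled, then overlaid with an additional blue square.

The visible shapes are larger and the field of view is narrower; shapes near the original edges may be partly or wholly outside the frame — a crop-and-rescale. A blue square appears in the second image that is absent from the first.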